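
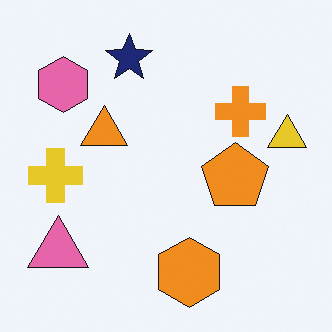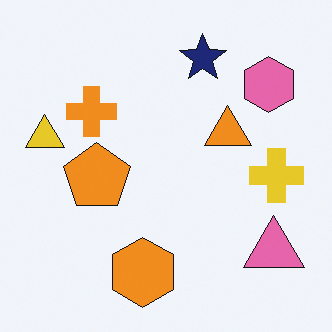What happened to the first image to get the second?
The second image is the first flipped horizontally (left ↔ right).

The yellow triangle is in the right of the first image and the left of the second — shapes on opposite sides of the vertical midline have swapped in a mirror flip.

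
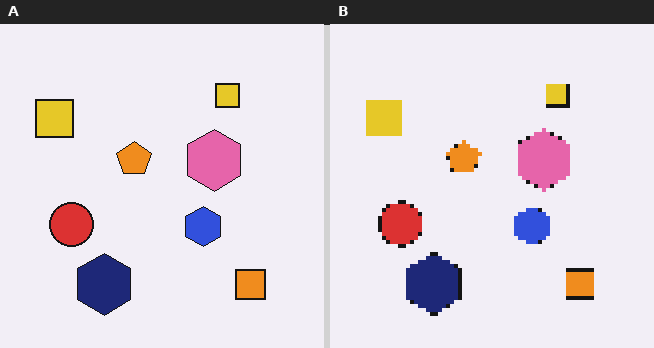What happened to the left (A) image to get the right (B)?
The transformation is: lightly pixelated (a mild mosaic effect).

Shapes are reduced to large square blocks; fine edges and outlines are lost — a downscale-then-upscale (mosaic) effect.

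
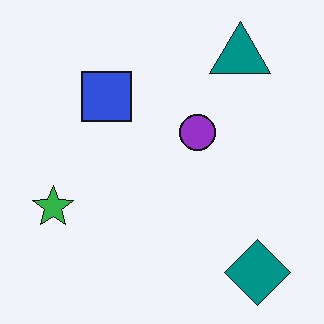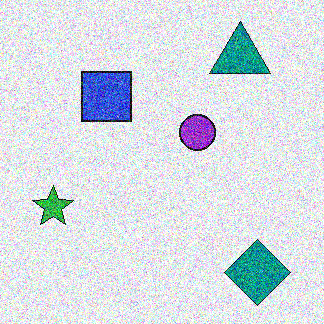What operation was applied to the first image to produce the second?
This is the original image degraded with strong gaussian noise.

Random speckle covers the whole image, including the flat background.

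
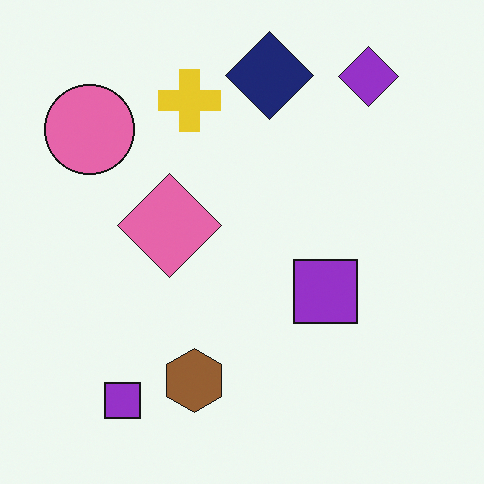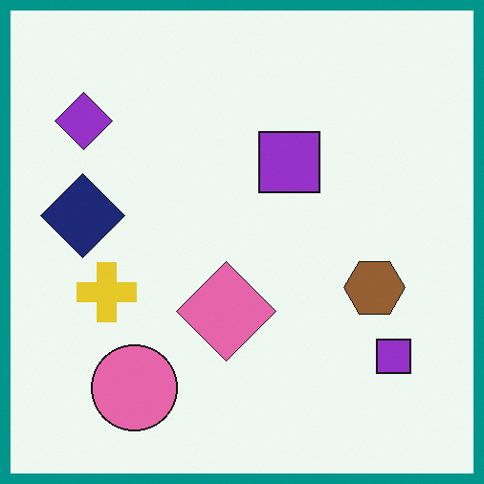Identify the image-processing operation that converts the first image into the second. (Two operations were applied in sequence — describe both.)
This is the original image rotated 90° counter-clockwise, then framed with a teal border.

The purple diamond sits in the top-right of the first image and the top-left of the second — consistent with a whole-image 90° counter-clockwise rotation. A solid teal frame runs around the edge of the second image, with the content slightly shrunk inside it.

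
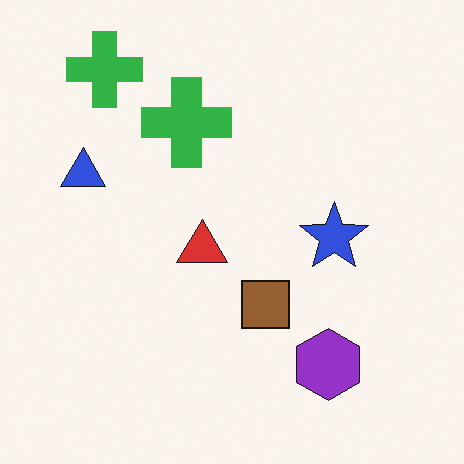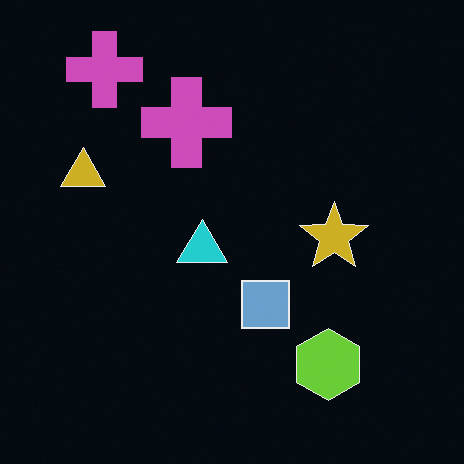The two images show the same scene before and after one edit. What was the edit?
This is the original image color-inverted (negative).

The light background has become dark and every shape's color is its complement — a photographic negative.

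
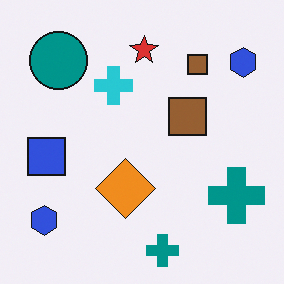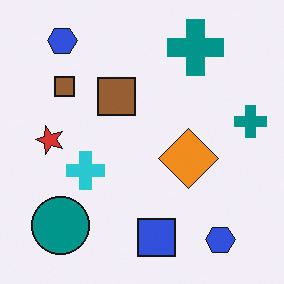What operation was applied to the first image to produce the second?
The transformation is: rotated 90° counter-clockwise.

The teal circle sits in the top-left of the first image and the bottom-left of the second — consistent with a whole-image 90° counter-clockwise rotation.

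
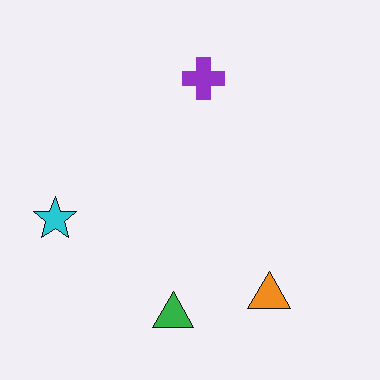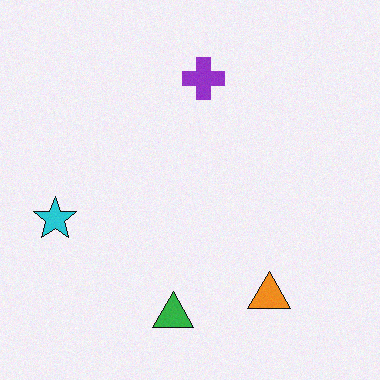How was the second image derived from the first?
The second image is the first degraded with light additive noise.

Random speckle covers the whole image, including the flat background.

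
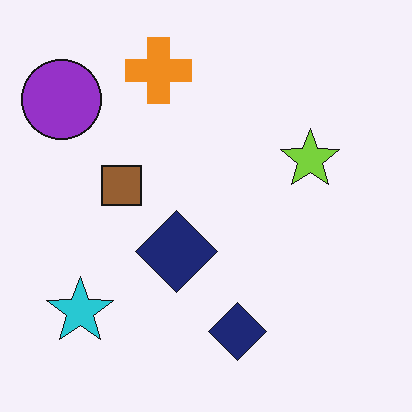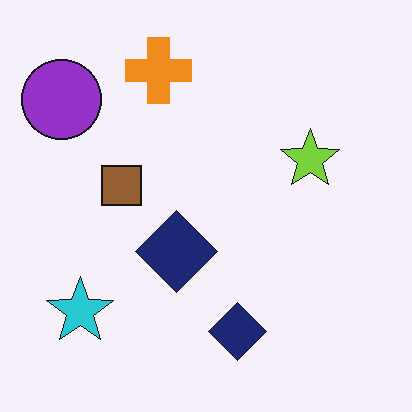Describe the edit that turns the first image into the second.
The second image is the first given moderate JPEG compression.

Blocky 8×8 compression artifacts appear around shape edges and the flat background shows ringing — characteristic JPEG degradation.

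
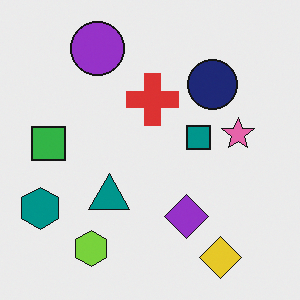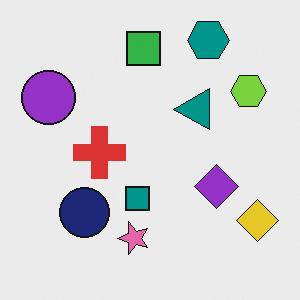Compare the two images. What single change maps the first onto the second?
It was transposed (reflected across the top-left ↔ bottom-right diagonal).

Shapes have swapped their row and column positions — what was in the top-right is now in the bottom-left — a diagonal reflection.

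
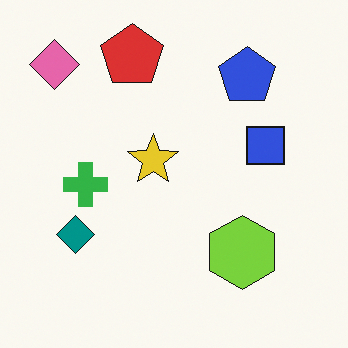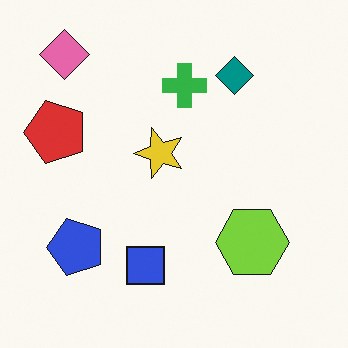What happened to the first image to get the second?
It was transposed (reflected across the top-left ↔ bottom-right diagonal).

Shapes have swapped their row and column positions — what was in the top-right is now in the bottom-left — a diagonal reflection.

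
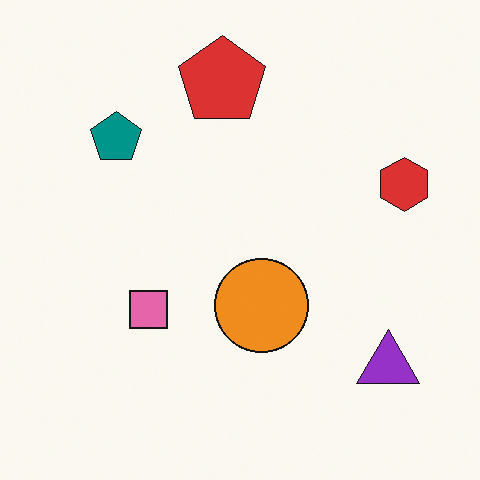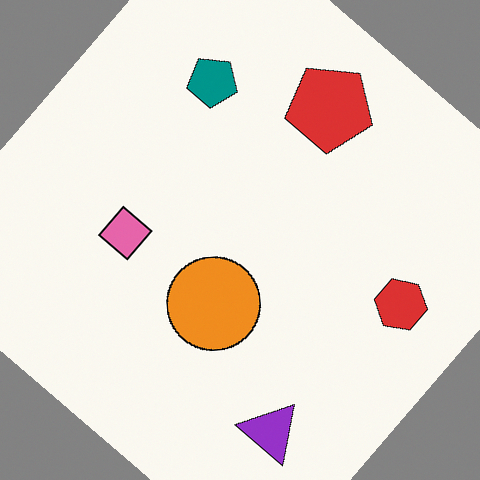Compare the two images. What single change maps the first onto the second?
The image was rotated clockwise by a large amount — several tens of degrees.

Every shape is tilted by the same angle and the image corners show triangular fill wedges — a whole-image rotation by a non-right angle.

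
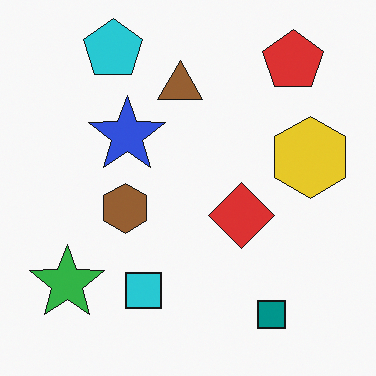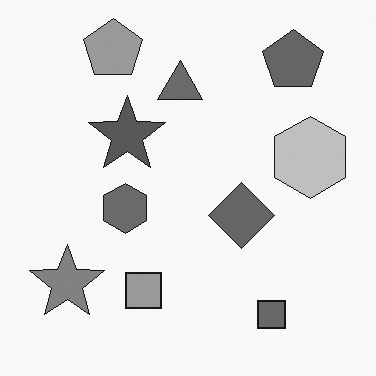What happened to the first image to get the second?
Converted to grayscale.

All color is removed — every shape is now a shade of grey.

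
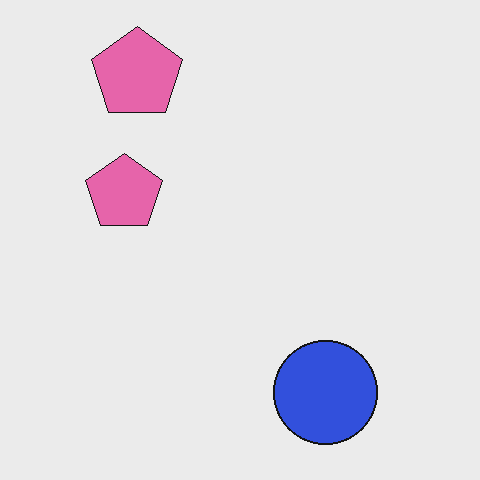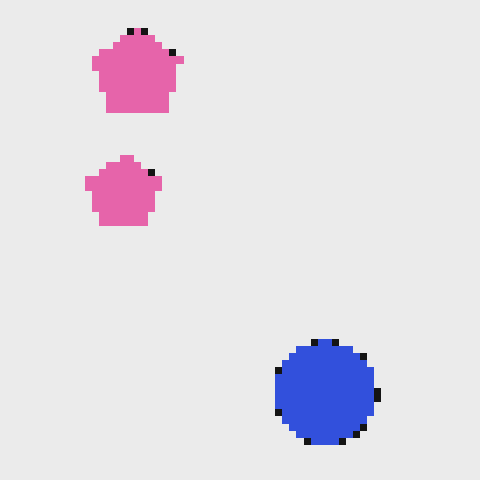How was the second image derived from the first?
The image was pixelated into visible square blocks.

Shapes are reduced to large square blocks; fine edges and outlines are lost — a downscale-then-upscale (mosaic) effect.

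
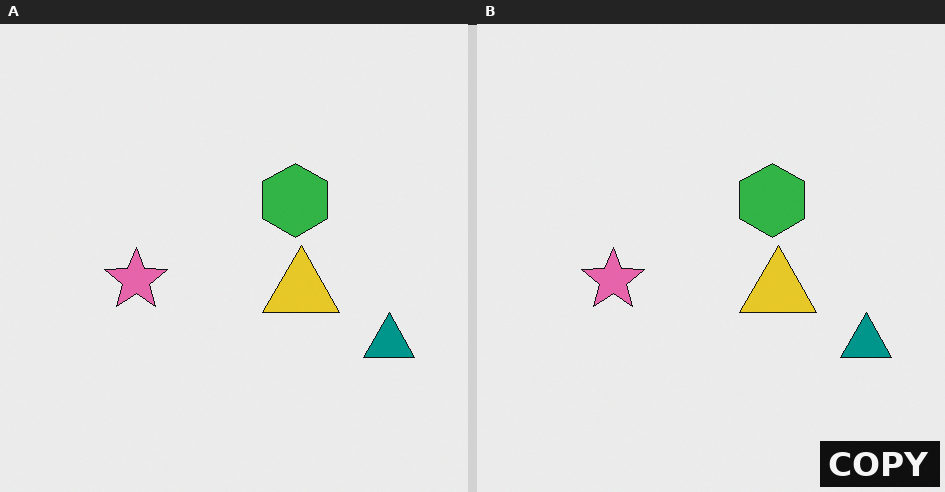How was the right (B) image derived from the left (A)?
This is the original image watermarked with the text "COPY" in the lower-right corner.

A dark label reading "COPY" appears in the lower-right corner.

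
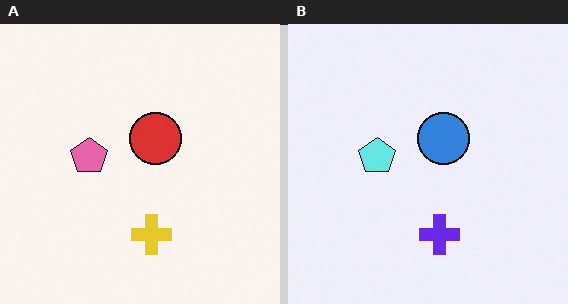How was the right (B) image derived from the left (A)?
This is the original image hue-shifted through roughly half the color wheel.

Every shape's color has rotated by the same amount around the hue wheel — a uniform hue shift.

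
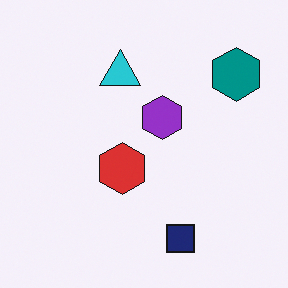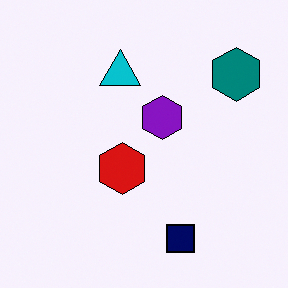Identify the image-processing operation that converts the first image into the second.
This is the original image given slightly increased contrast.

Tones are pushed away from mid-grey across the whole image — a global contrast change.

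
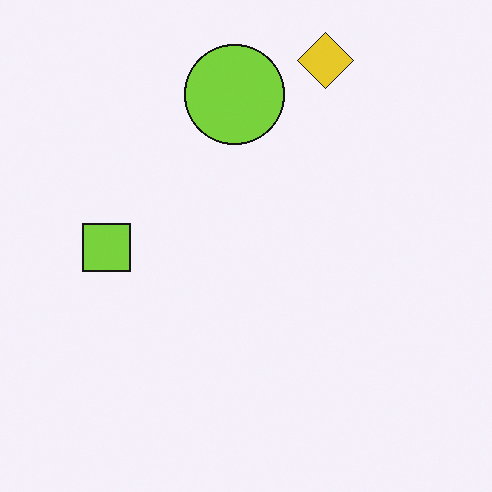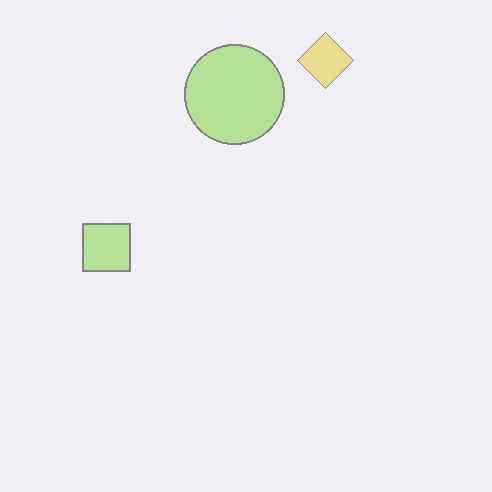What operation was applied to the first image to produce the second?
This is the original image given much lower contrast.

Tones are pushed toward mid-grey across the whole image — a global contrast change.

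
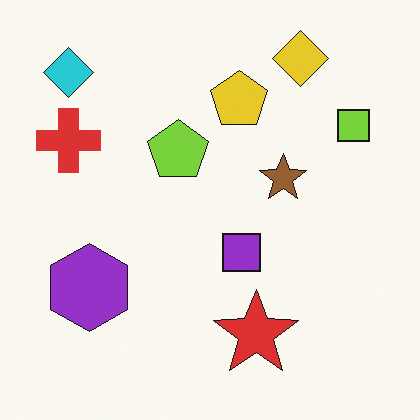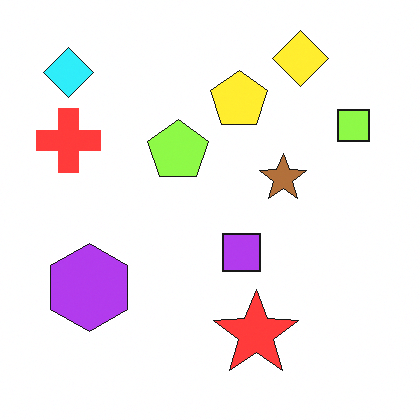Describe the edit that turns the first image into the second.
The image was slightly brightened.

Every pixel — background and shapes alike — is uniformly brightened.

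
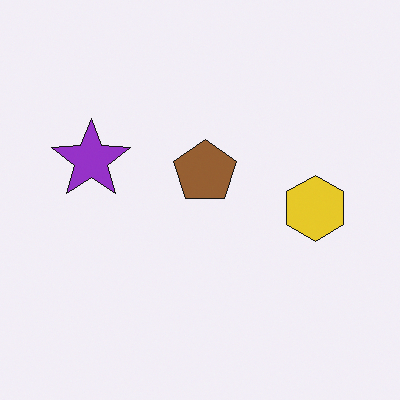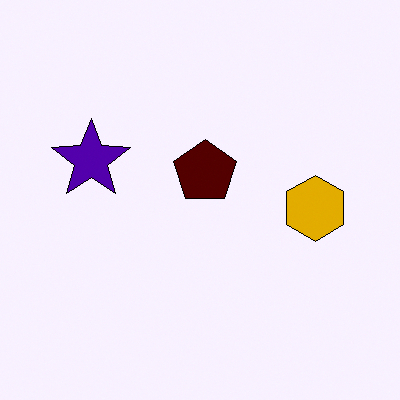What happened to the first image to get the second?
Given much higher contrast.

Tones are pushed away from mid-grey across the whole image — a global contrast change.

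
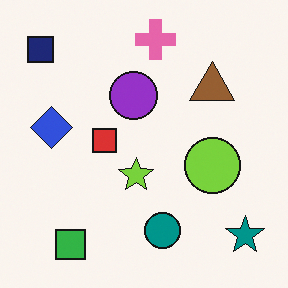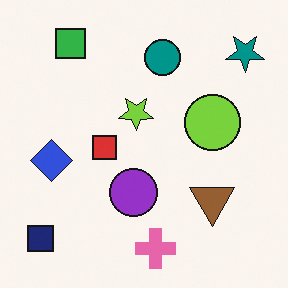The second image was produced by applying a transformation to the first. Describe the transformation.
The second image is the first flipped vertically (top ↔ bottom).

The pink cross is in the top of the first image and the bottom of the second — shapes on opposite sides of the horizontal midline have swapped in a mirror flip.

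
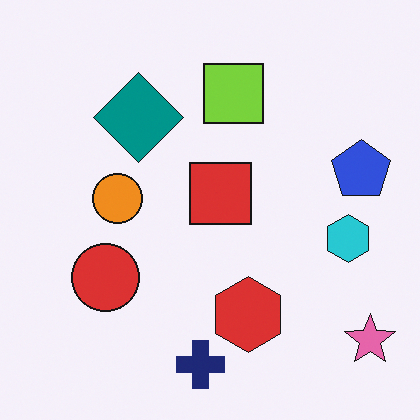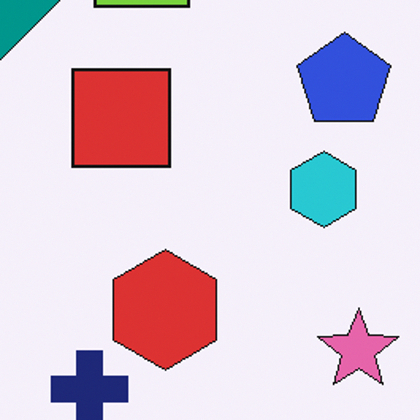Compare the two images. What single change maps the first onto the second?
It was cropped slightly and scaled back up.

The visible shapes are larger and the field of view is narrower; shapes near the original edges may be partly or wholly outside the frame — a crop-and-rescale.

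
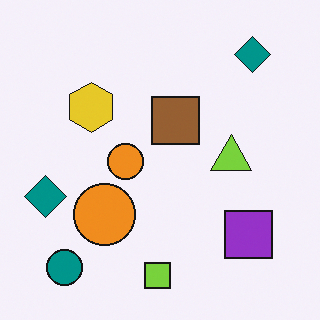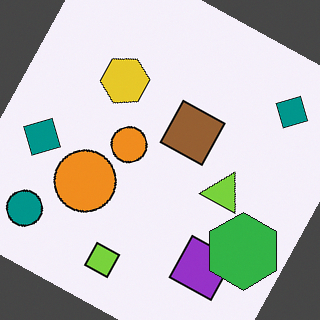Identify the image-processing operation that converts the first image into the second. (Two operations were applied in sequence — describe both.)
The second image is the first rotated clockwise by a moderate amount, then overlaid with an additional green hexagon.

Every shape is tilted by the same angle and the image corners show triangular fill wedges — a whole-image rotation by a non-right angle. A green hexagon appears in the second image that is absent from the first.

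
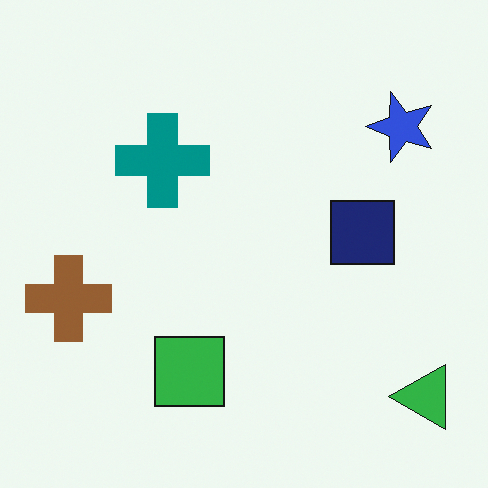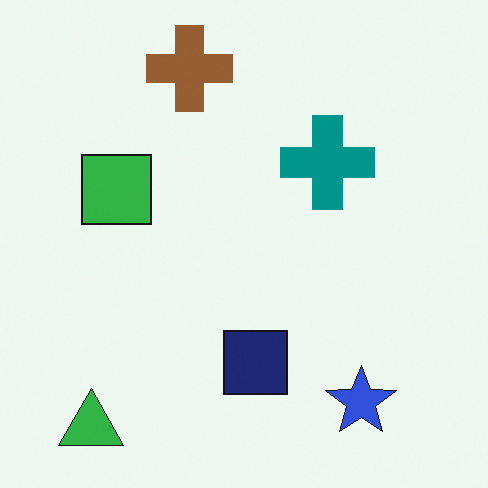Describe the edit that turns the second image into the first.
This is the original image rotated 90° counter-clockwise.

The green triangle sits in the bottom-left of the second image and the bottom-right of the first — consistent with a whole-image 90° counter-clockwise rotation.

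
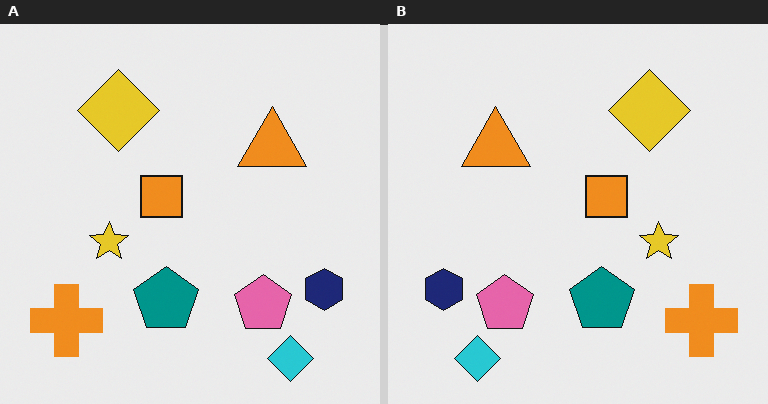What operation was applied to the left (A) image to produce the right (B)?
Flipped horizontally (left ↔ right).

The navy hexagon is in the bottom-right of the left (A) image and the bottom-left of the right (B) — shapes on opposite sides of the vertical midline have swapped in a mirror flip.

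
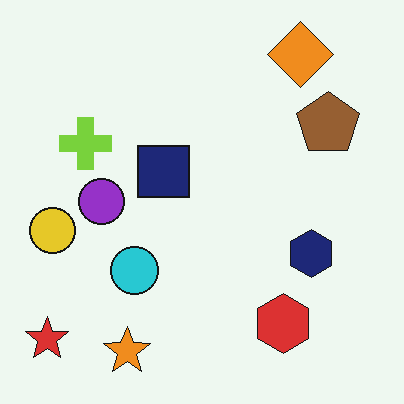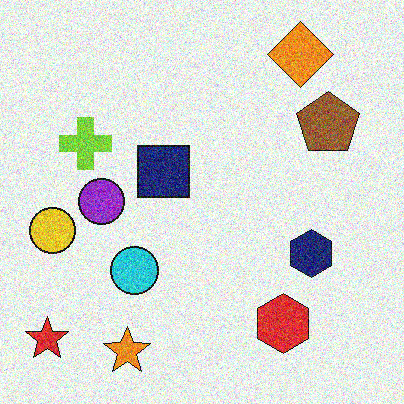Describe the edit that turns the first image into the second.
This is the original image degraded with strong gaussian noise.

Random speckle covers the whole image, including the flat background.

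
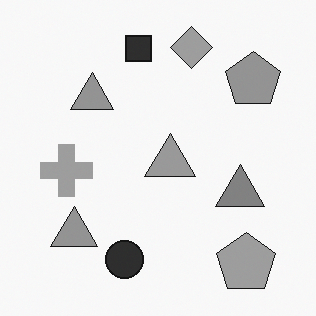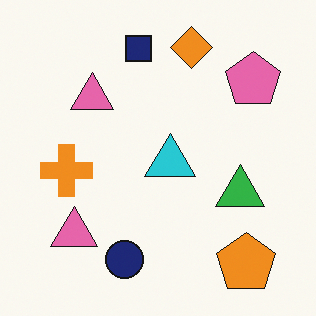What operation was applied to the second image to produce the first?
This is the original image converted to grayscale.

All color is removed — every shape is now a shade of grey.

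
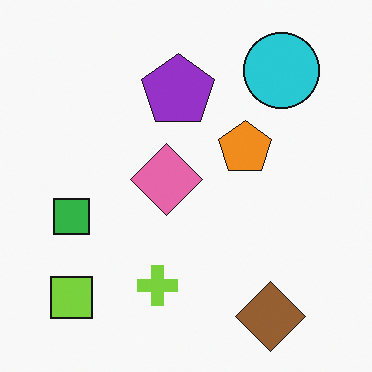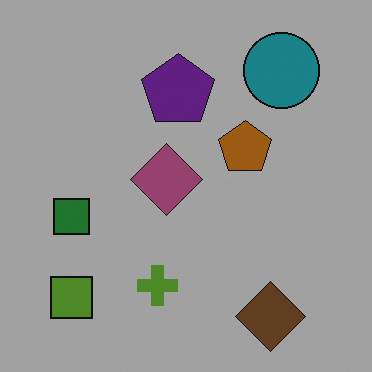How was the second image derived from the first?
The second image is the first darkened a lot.

Every pixel — background and shapes alike — is uniformly darkened.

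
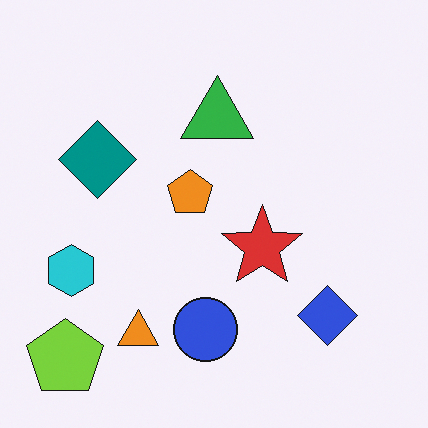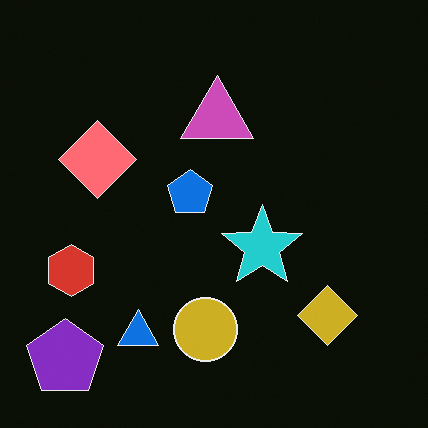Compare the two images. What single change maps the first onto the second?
The second image is the first color-inverted (negative).

The light background has become dark and every shape's color is its complement — a photographic negative.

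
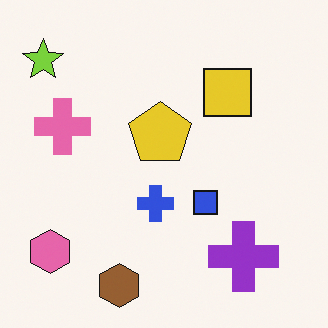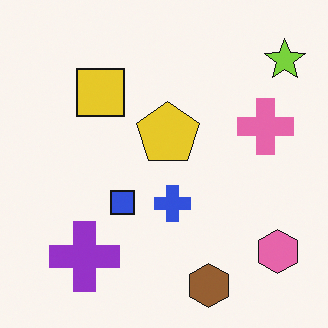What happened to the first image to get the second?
The image was flipped horizontally (left ↔ right).

The lime star is in the top-left of the first image and the top-right of the second — shapes on opposite sides of the vertical midline have swapped in a mirror flip.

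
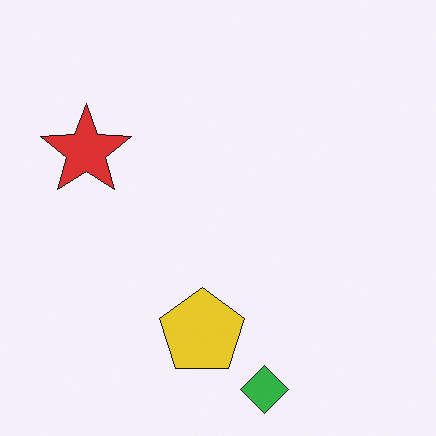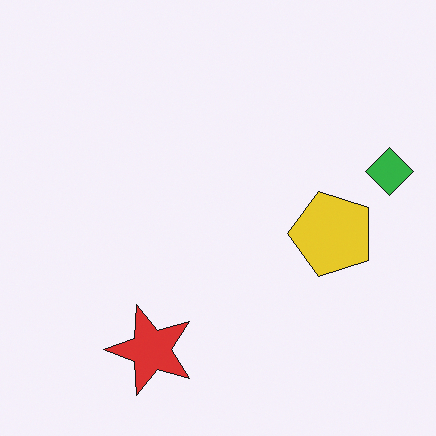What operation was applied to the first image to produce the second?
This is the original image rotated 90° counter-clockwise.

The green diamond sits in the bottom of the first image and the right of the second — consistent with a whole-image 90° counter-clockwise rotation.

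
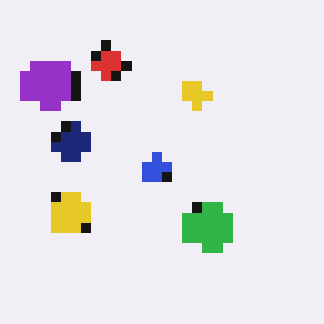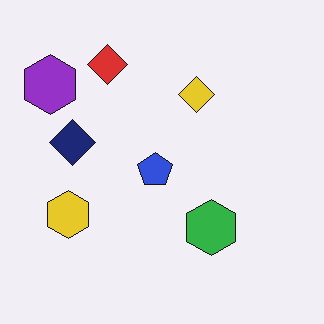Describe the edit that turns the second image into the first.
The first image is the second coarsely pixelated.

Shapes are reduced to large square blocks; fine edges and outlines are lost — a downscale-then-upscale (mosaic) effect.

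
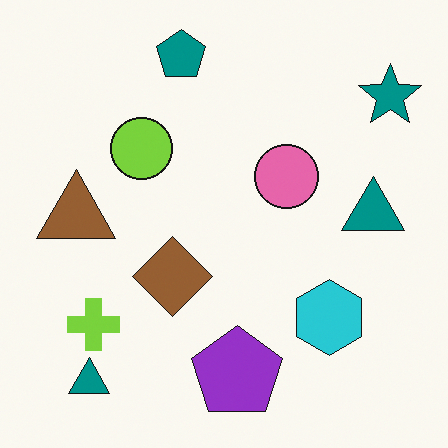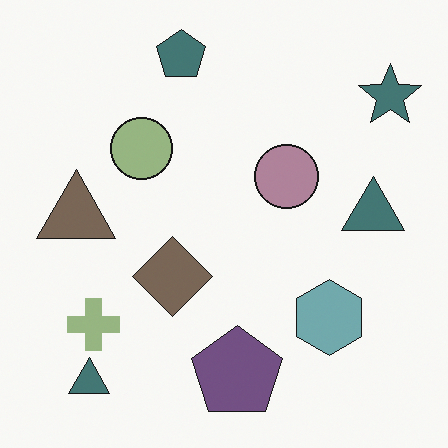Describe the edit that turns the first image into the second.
It was heavily desaturated.

All colors are more muted and greyish — a global saturation change.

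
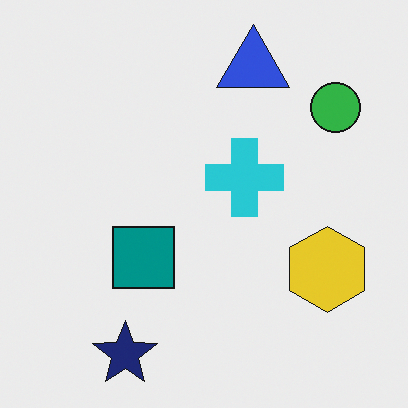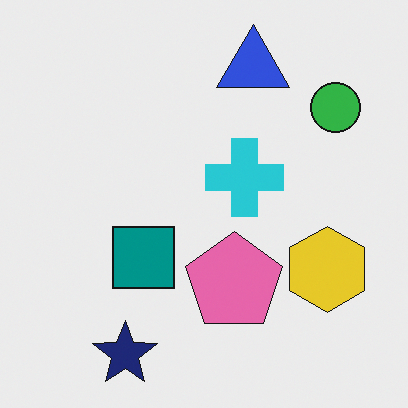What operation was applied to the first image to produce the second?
It was overlaid with an additional pink pentagon.

A pink pentagon appears in the second image that is absent from the first.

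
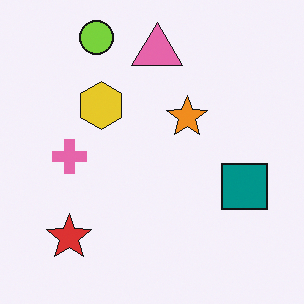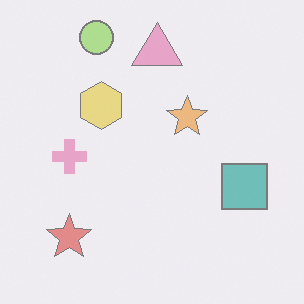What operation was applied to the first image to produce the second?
The transformation is: washed out (contrast reduced).

Tones are pushed toward mid-grey across the whole image — a global contrast change.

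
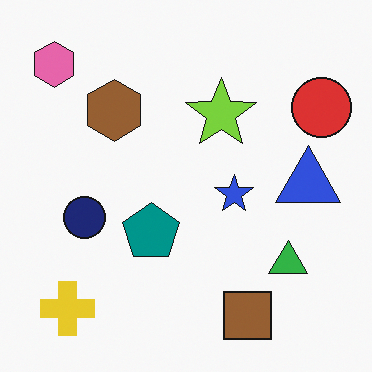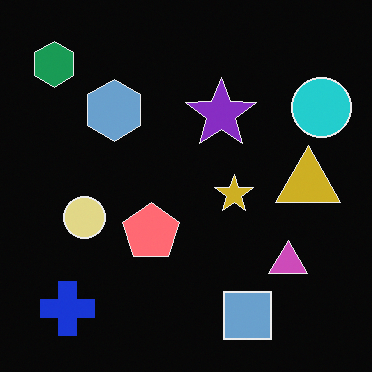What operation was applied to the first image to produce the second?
The second image is the first color-inverted (negative).

The light background has become dark and every shape's color is its complement — a photographic negative.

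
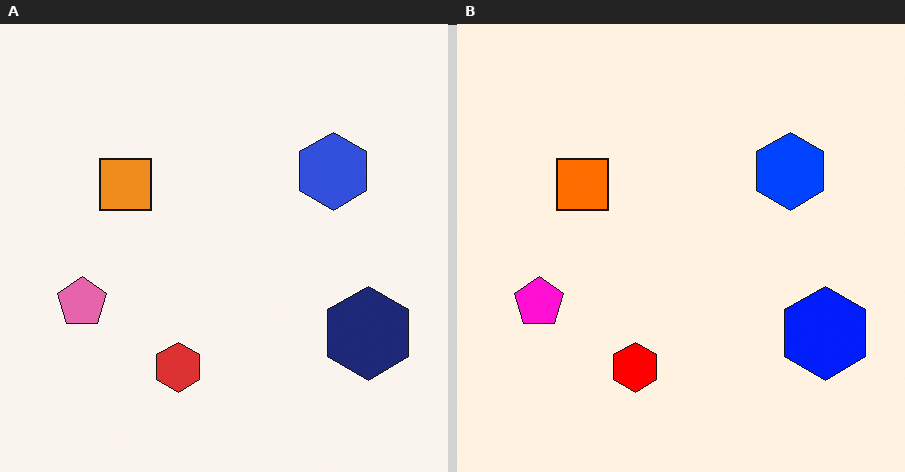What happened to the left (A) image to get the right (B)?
The image was made much more vivid (saturation change).

All colors are more vivid — a global saturation change.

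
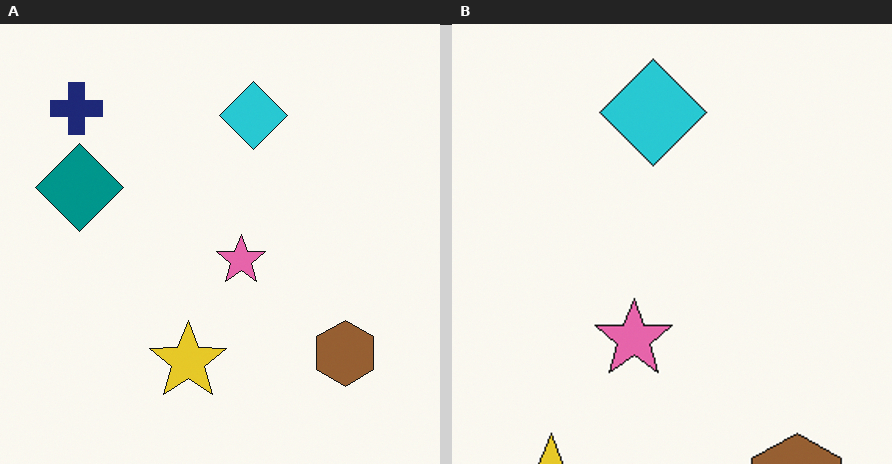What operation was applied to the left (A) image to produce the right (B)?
Cropped slightly and scaled back up.

The visible shapes are larger and the field of view is narrower; shapes near the original edges may be partly or wholly outside the frame — a crop-and-rescale.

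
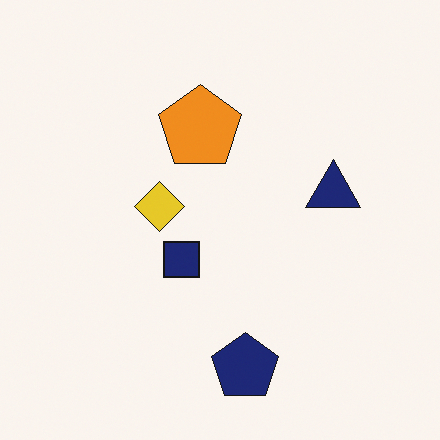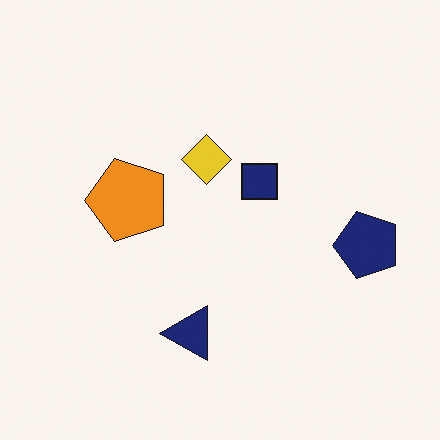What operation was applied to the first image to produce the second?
The image was transposed (reflected across the top-left ↔ bottom-right diagonal).

Shapes have swapped their row and column positions — what was in the top-right is now in the bottom-left — a diagonal reflection.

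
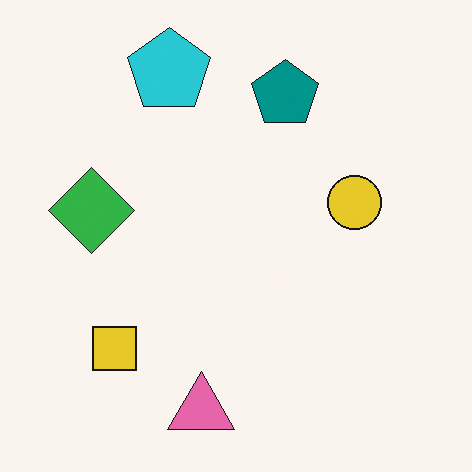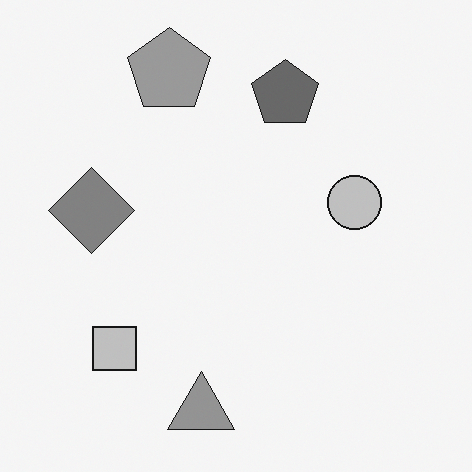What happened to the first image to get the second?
The transformation is: converted to grayscale.

All color is removed — every shape is now a shade of grey.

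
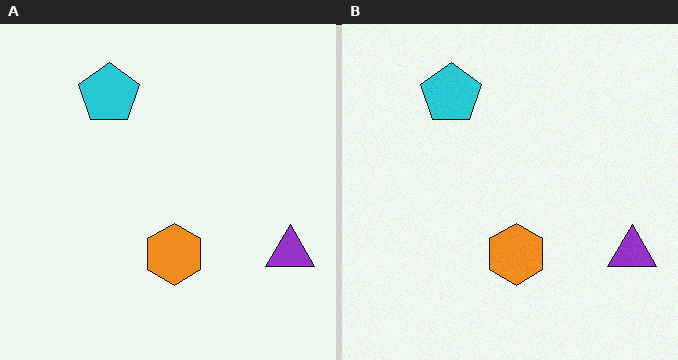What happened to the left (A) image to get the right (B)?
It was degraded with light additive noise.

Random speckle covers the whole image, including the flat background.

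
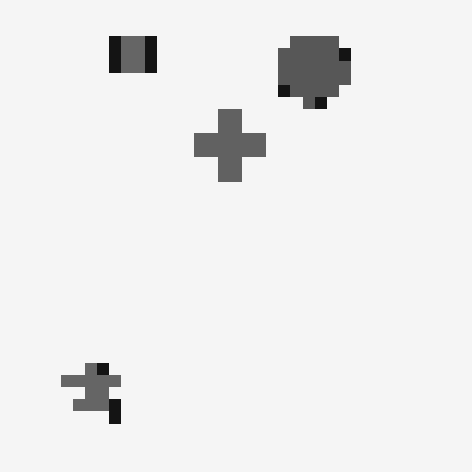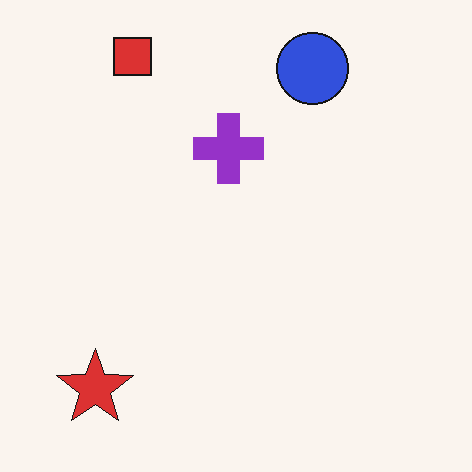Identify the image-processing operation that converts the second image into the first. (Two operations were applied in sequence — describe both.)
The transformation is: heavily pixelated into large blocks, then converted to grayscale.

Shapes are reduced to large square blocks; fine edges and outlines are lost — a downscale-then-upscale (mosaic) effect. All color is removed — every shape is now a shade of grey.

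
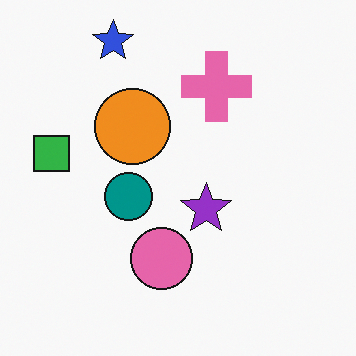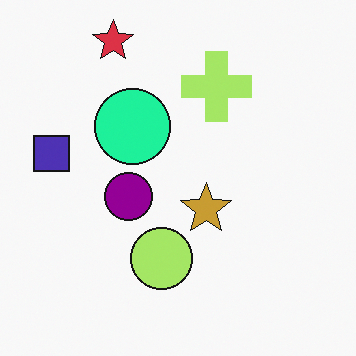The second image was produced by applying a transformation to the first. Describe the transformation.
The image was hue-shifted by a moderate amount.

Every shape's color has rotated by the same amount around the hue wheel — a uniform hue shift.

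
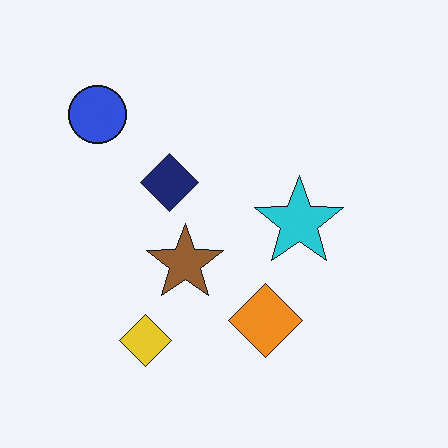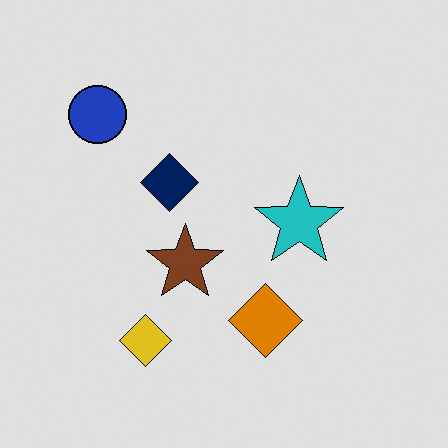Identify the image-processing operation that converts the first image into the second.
The second image is the first posterized to a reduced palette.

Each flat color has snapped to a coarser quantized level — most visibly, the near-white background has dropped to a flat grey.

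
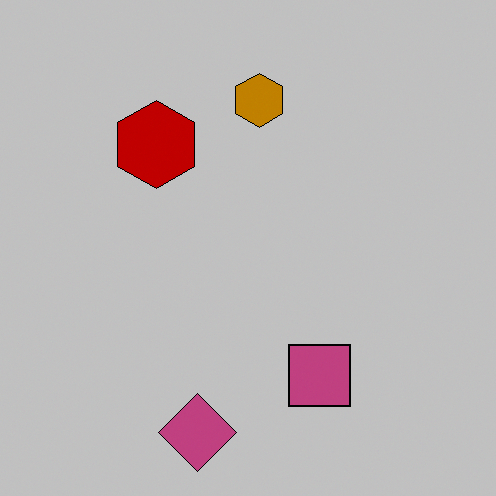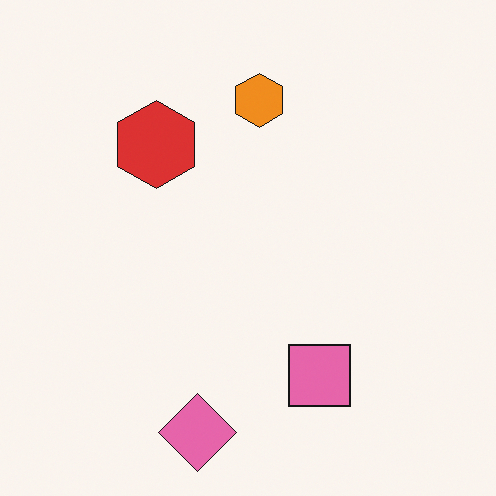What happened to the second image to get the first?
The first image is the second aggressively posterized.

Each flat color has snapped to a coarser quantized level — most visibly, the near-white background has dropped to a flat grey.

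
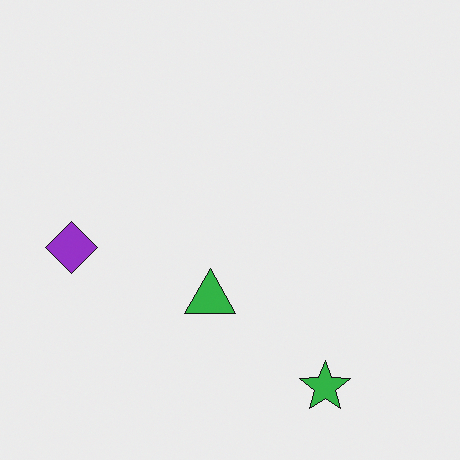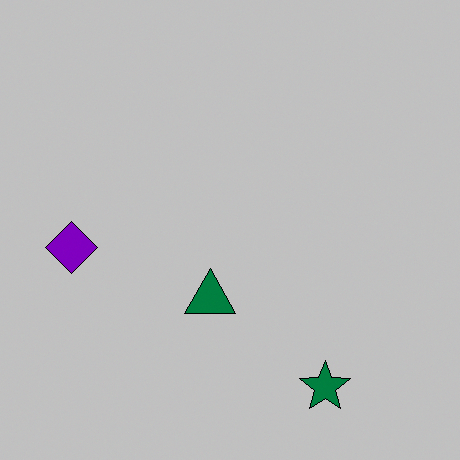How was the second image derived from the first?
Aggressively posterized.

Each flat color has snapped to a coarser quantized level — most visibly, the near-white background has dropped to a flat grey.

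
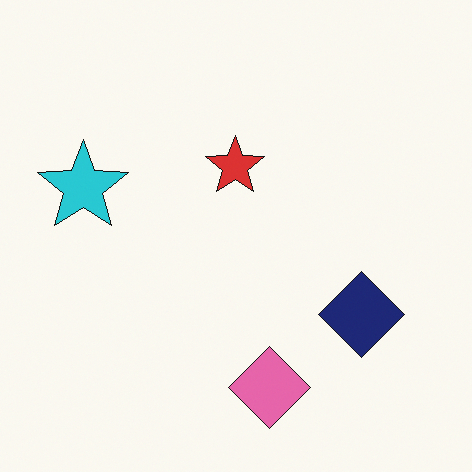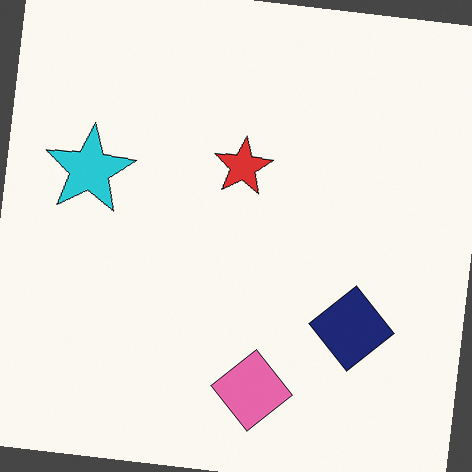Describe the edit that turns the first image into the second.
The second image is the first rotated clockwise by a slight angle.

Every shape is tilted by the same angle and the image corners show triangular fill wedges — a whole-image rotation by a non-right angle.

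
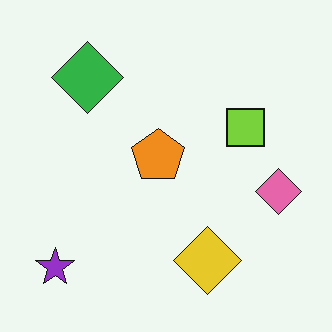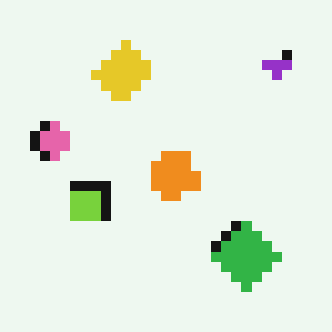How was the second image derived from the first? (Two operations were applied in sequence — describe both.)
The image was rotated 180°, then coarsely pixelated.

The purple star sits in the bottom-left of the first image and the top-right of the second — consistent with a whole-image 180° rotation. Shapes are reduced to large square blocks; fine edges and outlines are lost — a downscale-then-upscale (mosaic) effect.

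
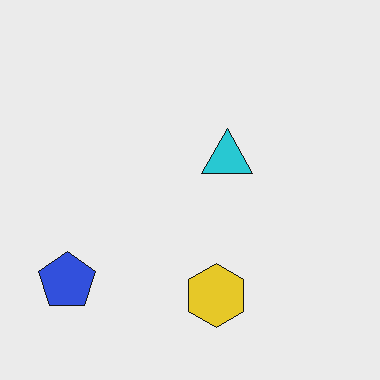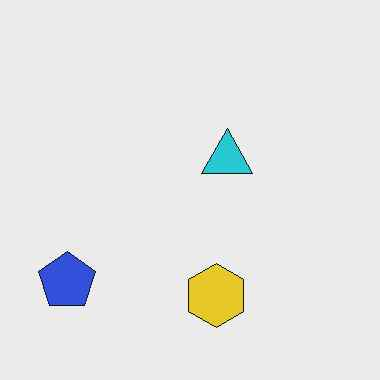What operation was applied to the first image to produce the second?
This is the original image JPEG-compressed with visible artifacts.

Blocky 8×8 compression artifacts appear around shape edges and the flat background shows ringing — characteristic JPEG degradation.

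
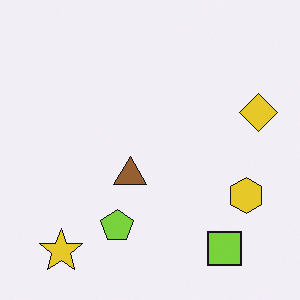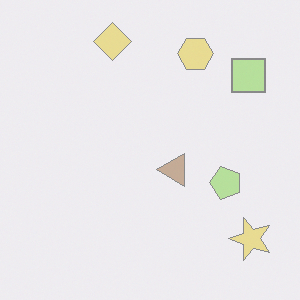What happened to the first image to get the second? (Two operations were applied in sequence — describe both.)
The second image is the first rotated 90° counter-clockwise, then given much lower contrast.

The yellow star sits in the bottom-left of the first image and the bottom-right of the second — consistent with a whole-image 90° counter-clockwise rotation. Tones are pushed toward mid-grey across the whole image — a global contrast change.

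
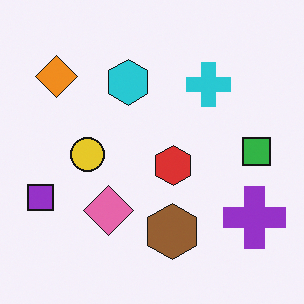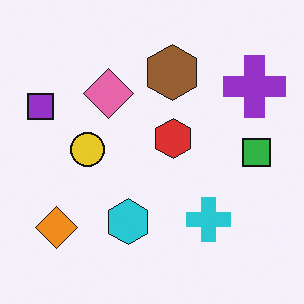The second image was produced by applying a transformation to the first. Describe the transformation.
Flipped vertically (top ↔ bottom).

The brown hexagon is in the bottom of the first image and the top of the second — shapes on opposite sides of the horizontal midline have swapped in a mirror flip.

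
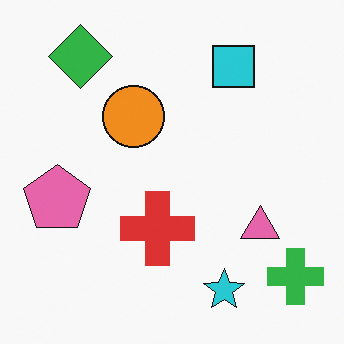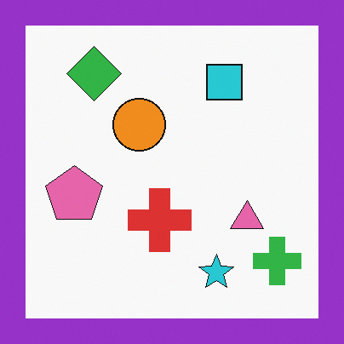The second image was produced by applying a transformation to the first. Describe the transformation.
This is the original image framed with a purple border.

A solid purple frame runs around the edge of the second image, with the content slightly shrunk inside it.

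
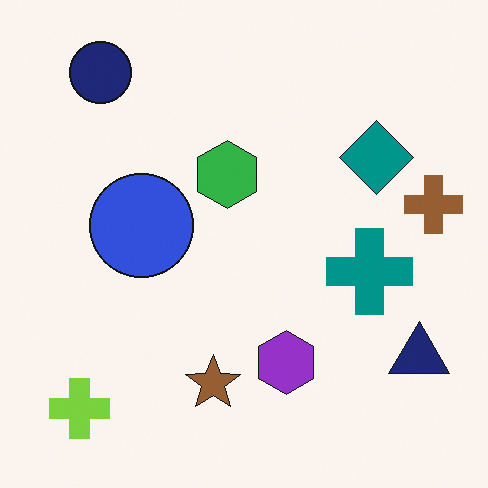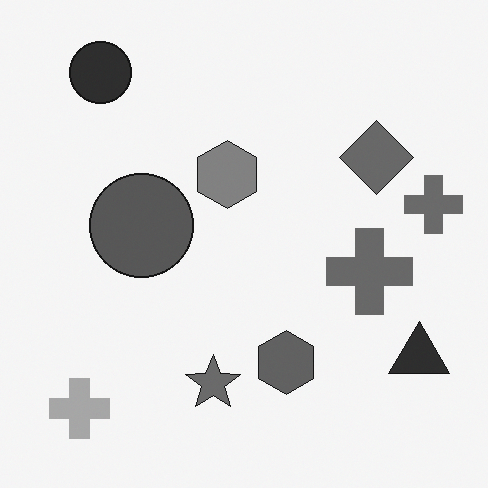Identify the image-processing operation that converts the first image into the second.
The image was converted to grayscale.

All color is removed — every shape is now a shade of grey.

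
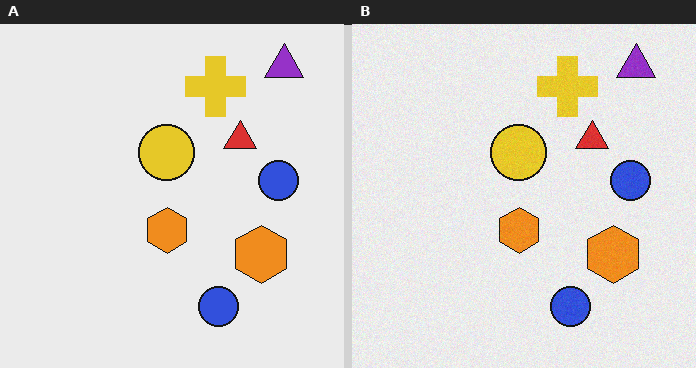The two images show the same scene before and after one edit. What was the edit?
The transformation is: degraded with subtle gaussian noise.

Random speckle covers the whole image, including the flat background.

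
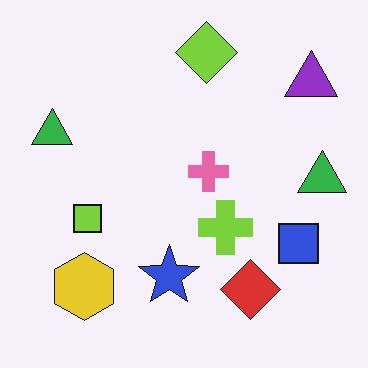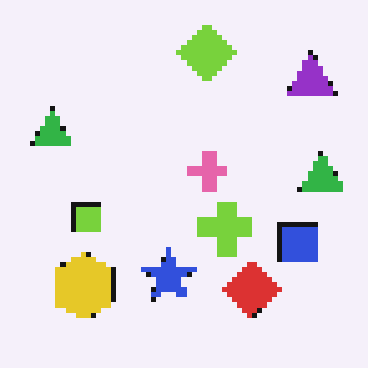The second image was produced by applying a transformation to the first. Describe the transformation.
The second image is the first lightly pixelated (a mild mosaic effect).

Shapes are reduced to large square blocks; fine edges and outlines are lost — a downscale-then-upscale (mosaic) effect.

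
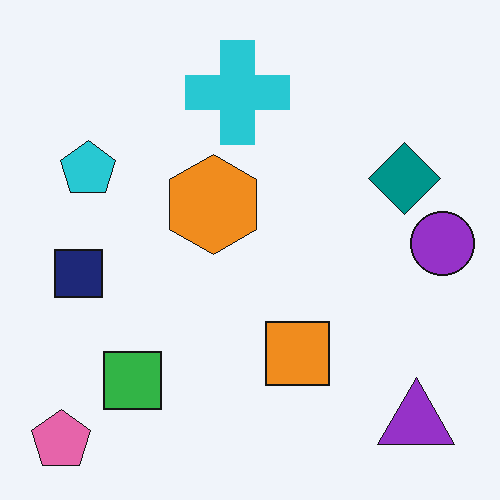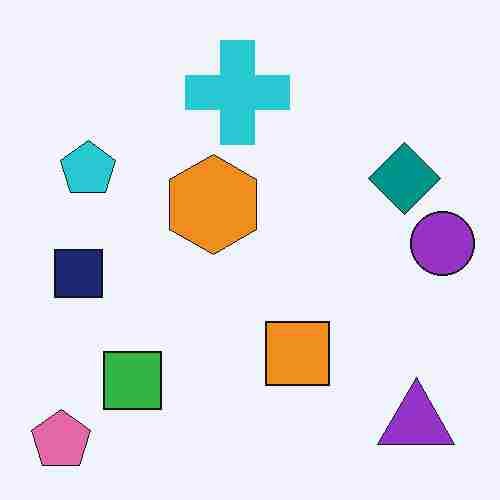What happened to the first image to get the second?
It was heavily JPEG-compressed with obvious blocking artifacts.

Blocky 8×8 compression artifacts appear around shape edges and the flat background shows ringing — characteristic JPEG degradation.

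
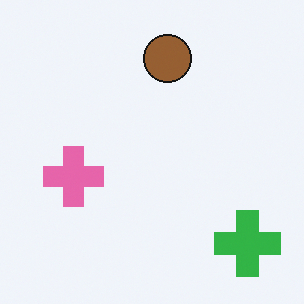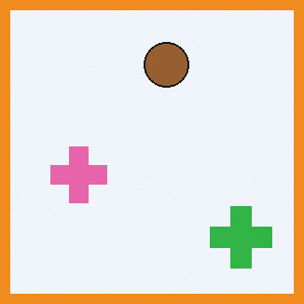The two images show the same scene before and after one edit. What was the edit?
It was framed with a orange border.

A solid orange frame runs around the edge of the second image, with the content slightly shrunk inside it.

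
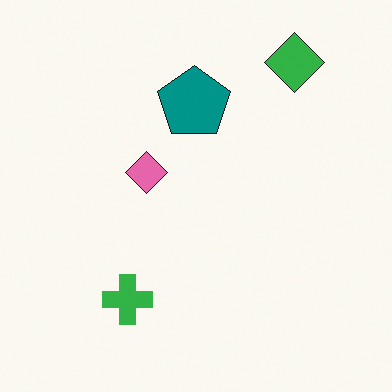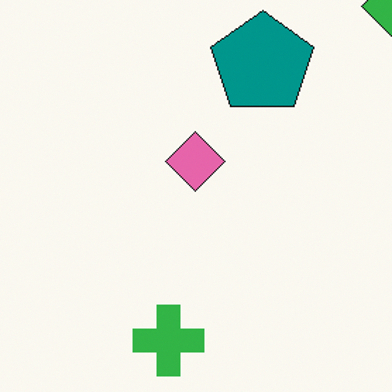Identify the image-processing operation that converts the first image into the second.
This is the original image cropped slightly and scaled back up.

The visible shapes are larger and the field of view is narrower; shapes near the original edges may be partly or wholly outside the frame — a crop-and-rescale.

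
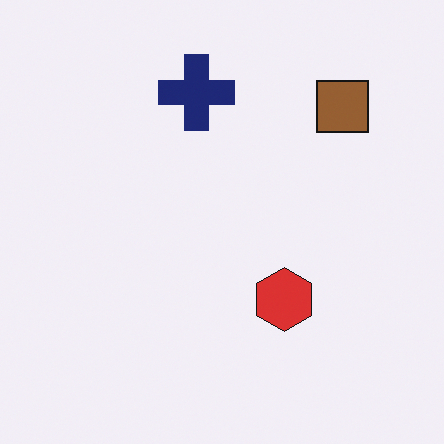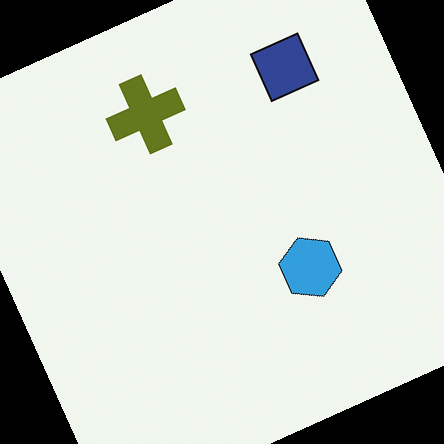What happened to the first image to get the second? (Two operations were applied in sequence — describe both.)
The transformation is: hue-shifted by a large amount, then rotated counter-clockwise by a clearly visible amount.

Every shape's color has rotated by the same amount around the hue wheel — a uniform hue shift. Every shape is tilted by the same angle and the image corners show triangular fill wedges — a whole-image rotation by a non-right angle.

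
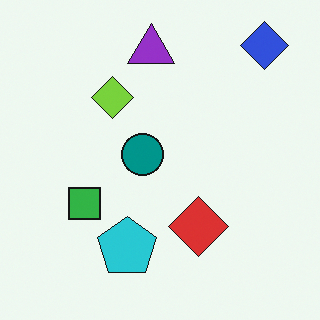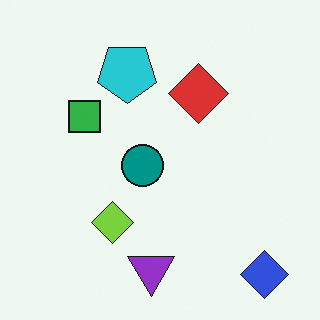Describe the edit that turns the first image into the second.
This is the original image flipped vertically (top ↔ bottom).

The blue diamond is in the top-right of the first image and the bottom-right of the second — shapes on opposite sides of the horizontal midline have swapped in a mirror flip.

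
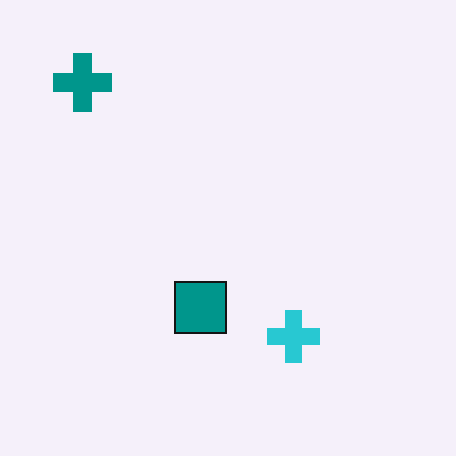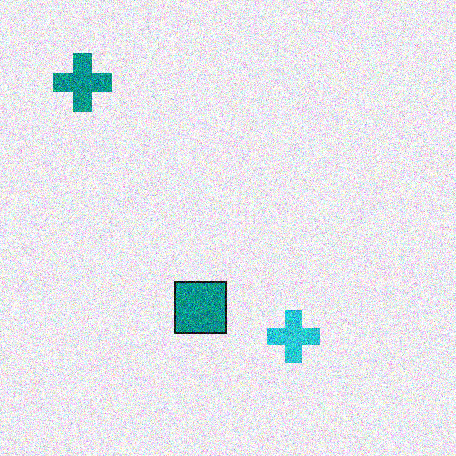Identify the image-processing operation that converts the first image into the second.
It was degraded with strong gaussian noise.

Random speckle covers the whole image, including the flat background.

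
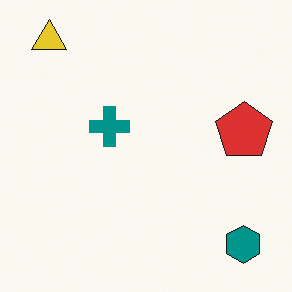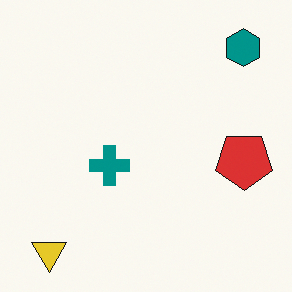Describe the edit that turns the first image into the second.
Flipped vertically (top ↔ bottom).

The yellow triangle is in the top-left of the first image and the bottom-left of the second — shapes on opposite sides of the horizontal midline have swapped in a mirror flip.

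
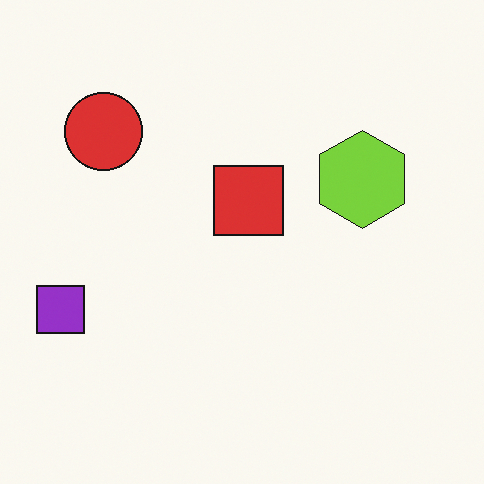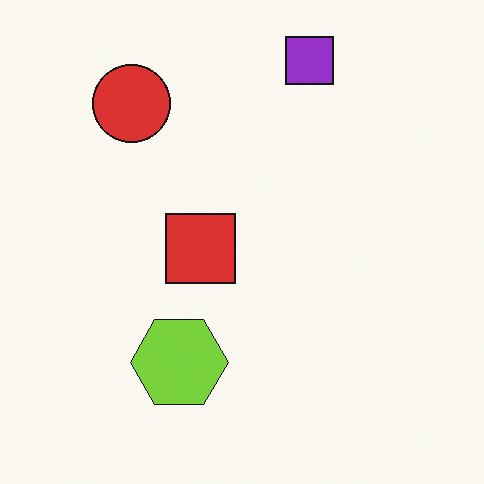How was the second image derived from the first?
Transposed (reflected across the top-left ↔ bottom-right diagonal).

Shapes have swapped their row and column positions — what was in the top-right is now in the bottom-left — a diagonal reflection.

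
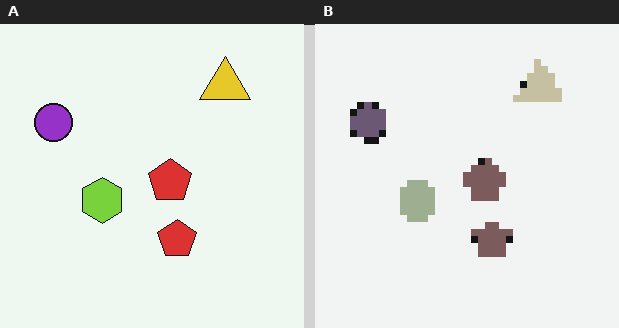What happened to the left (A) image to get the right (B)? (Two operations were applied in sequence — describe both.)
The right (B) image is the left (A) pixelated into visible square blocks, then heavily desaturated.

Shapes are reduced to large square blocks; fine edges and outlines are lost — a downscale-then-upscale (mosaic) effect. All colors are more muted and greyish — a global saturation change.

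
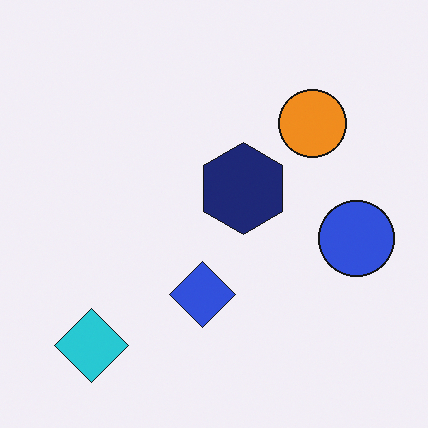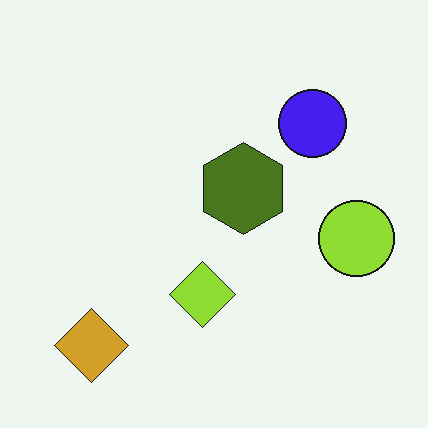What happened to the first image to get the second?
This is the original image hue-shifted by a large amount.

Every shape's color has rotated by the same amount around the hue wheel — a uniform hue shift.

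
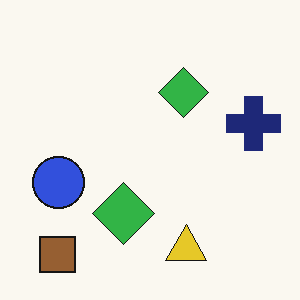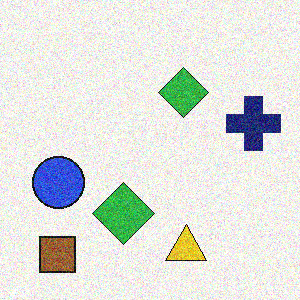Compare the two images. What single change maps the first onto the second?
The transformation is: degraded with moderate additive noise.

Random speckle covers the whole image, including the flat background.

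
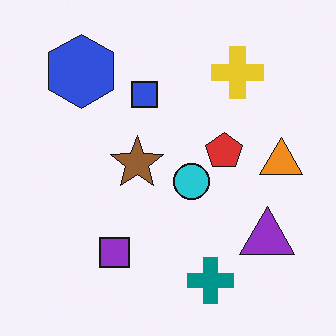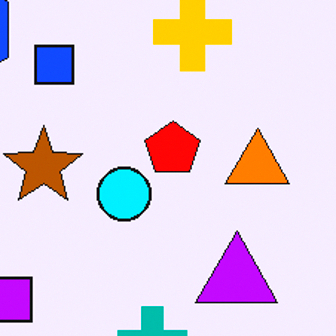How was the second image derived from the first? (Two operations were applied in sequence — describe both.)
It was cropped slightly and scaled back up, then made much more vivid (saturation change).

The visible shapes are larger and the field of view is narrower; shapes near the original edges may be partly or wholly outside the frame — a crop-and-rescale. All colors are more vivid — a global saturation change.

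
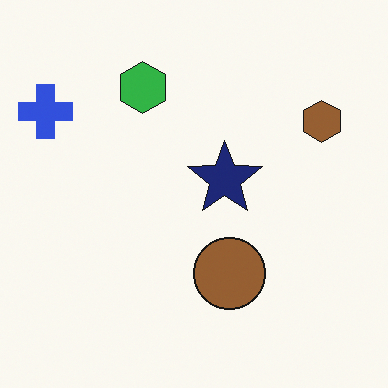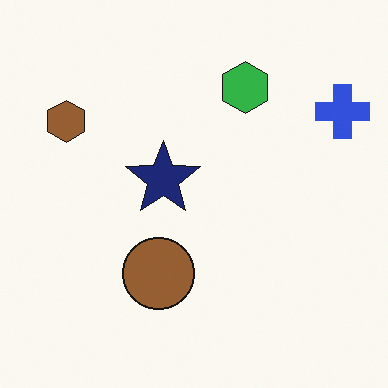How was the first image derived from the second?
Flipped horizontally (left ↔ right).

The blue cross is in the top-right of the second image and the top-left of the first — shapes on opposite sides of the vertical midline have swapped in a mirror flip.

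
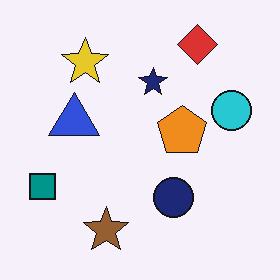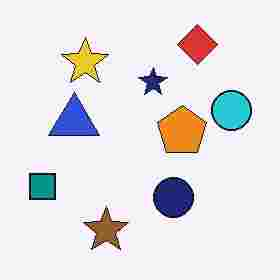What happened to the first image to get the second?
Degraded with heavy JPEG compression.

Blocky 8×8 compression artifacts appear around shape edges and the flat background shows ringing — characteristic JPEG degradation.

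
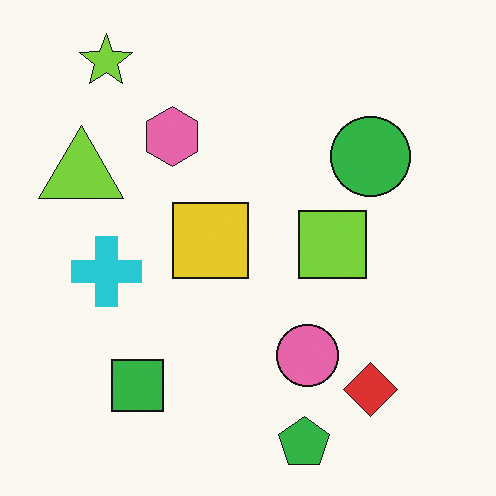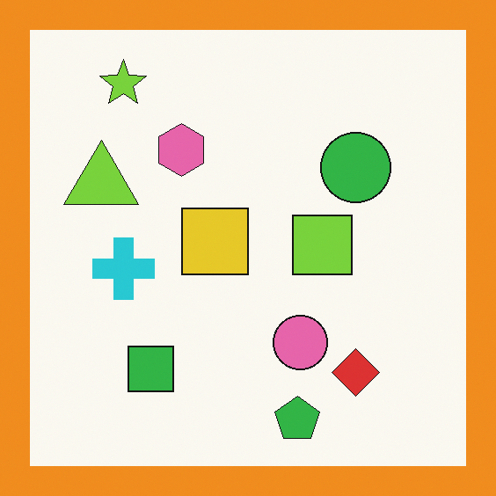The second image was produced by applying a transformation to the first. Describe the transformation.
Framed with a orange border.

A solid orange frame runs around the edge of the second image, with the content slightly shrunk inside it.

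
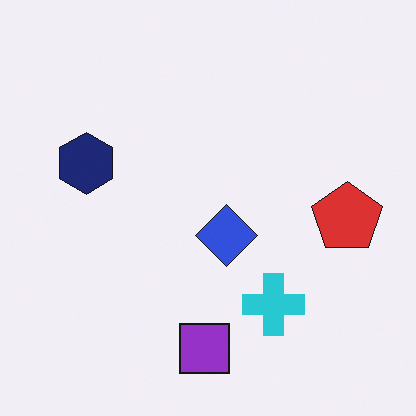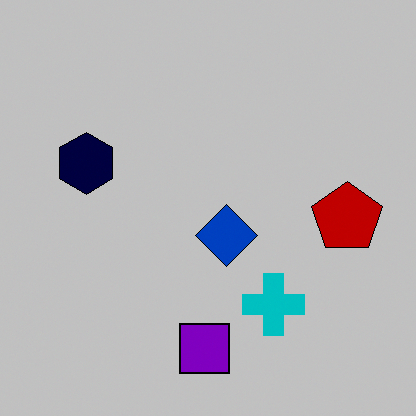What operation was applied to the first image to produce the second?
Heavily posterized to just a handful of flat colors.

Each flat color has snapped to a coarser quantized level — most visibly, the near-white background has dropped to a flat grey.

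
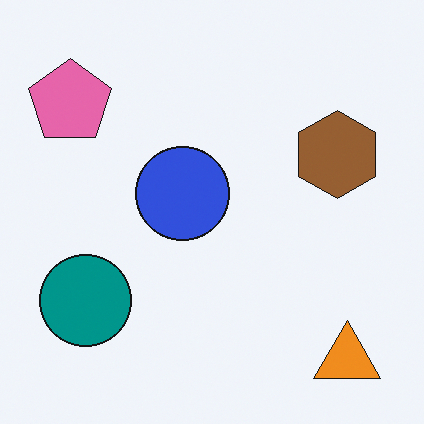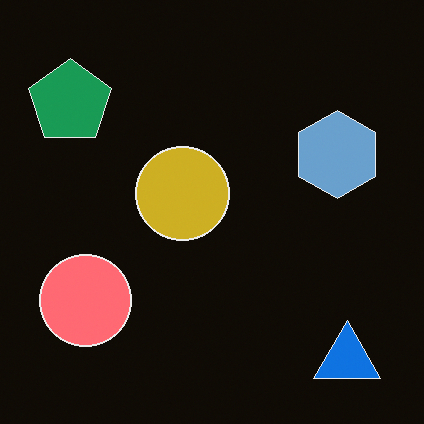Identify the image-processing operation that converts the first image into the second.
The second image is the first color-inverted (negative).

The light background has become dark and every shape's color is its complement — a photographic negative.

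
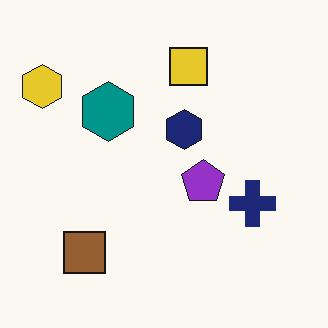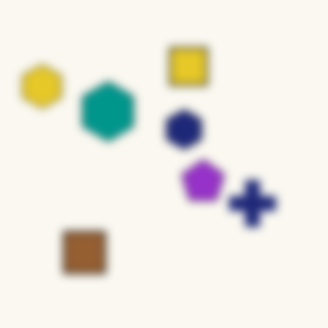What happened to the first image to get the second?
Noticeably gaussian-blurred.

Shape edges and outlines are uniformly softened across the whole image.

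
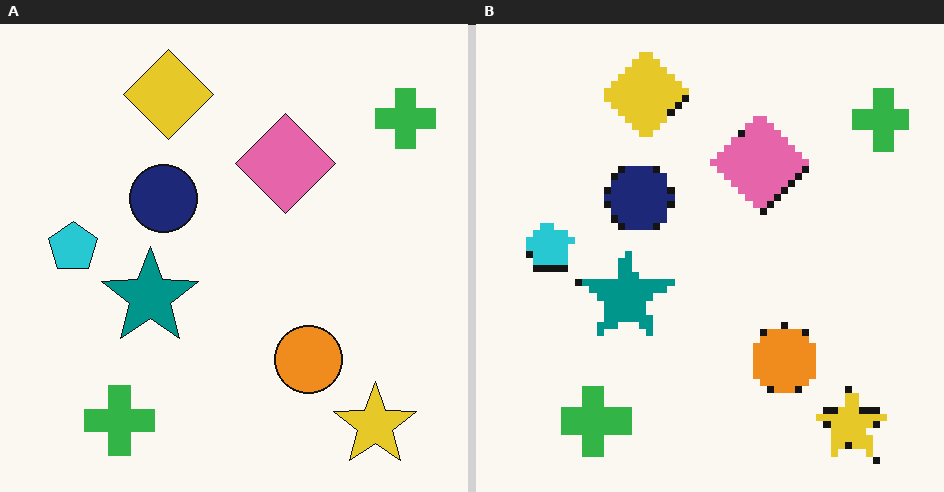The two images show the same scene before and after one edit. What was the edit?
The image was moderately pixelated.

Shapes are reduced to large square blocks; fine edges and outlines are lost — a downscale-then-upscale (mosaic) effect.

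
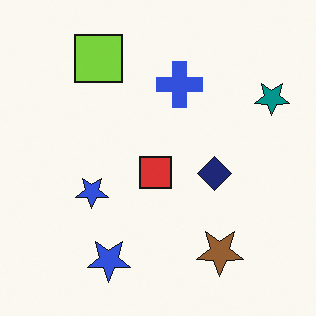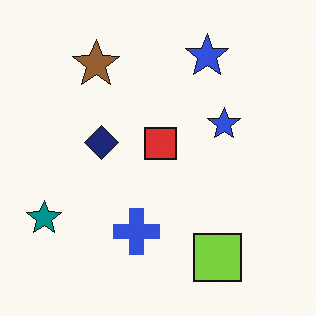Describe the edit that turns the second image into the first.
The transformation is: rotated 180°.

The teal star sits in the bottom-left of the second image and the top-right of the first — consistent with a whole-image 180° rotation.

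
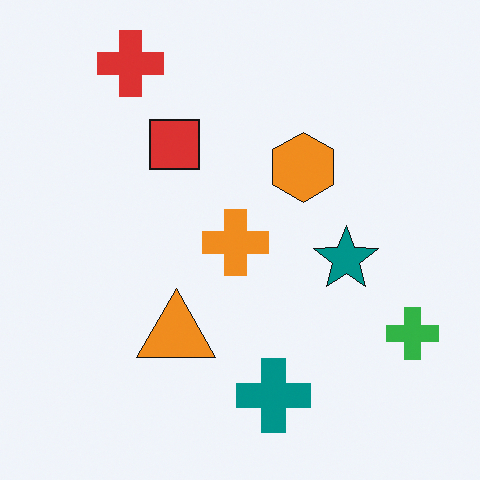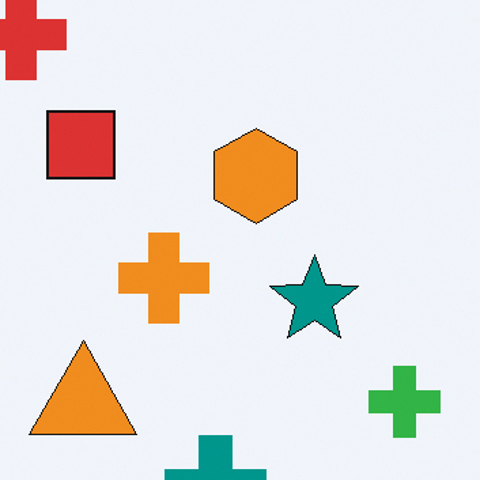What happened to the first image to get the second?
The second image is the first cropped slightly and scaled back up.

The visible shapes are larger and the field of view is narrower; shapes near the original edges may be partly or wholly outside the frame — a crop-and-rescale.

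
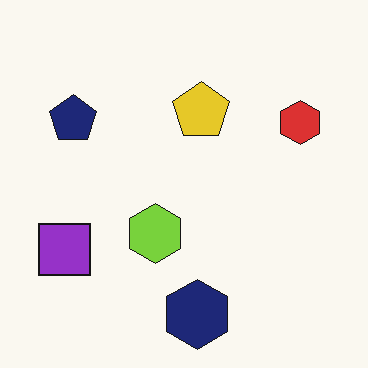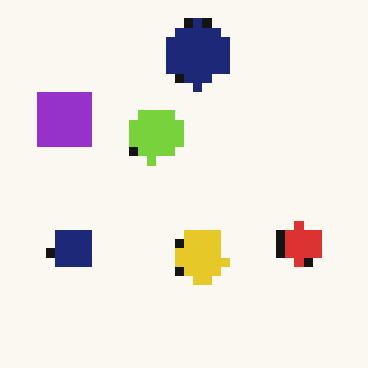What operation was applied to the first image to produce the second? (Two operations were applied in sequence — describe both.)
The image was flipped vertically (top ↔ bottom), then coarsely pixelated.

The navy hexagon is in the bottom of the first image and the top of the second — shapes on opposite sides of the horizontal midline have swapped in a mirror flip. Shapes are reduced to large square blocks; fine edges and outlines are lost — a downscale-then-upscale (mosaic) effect.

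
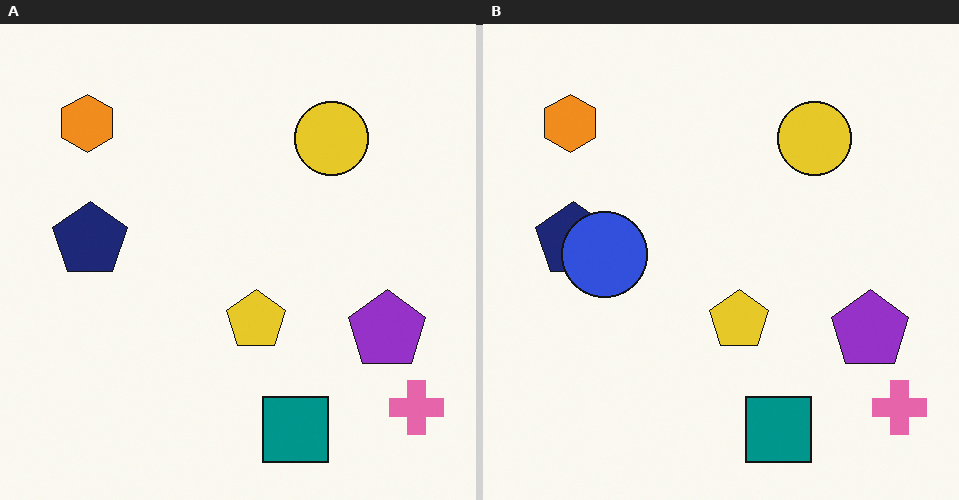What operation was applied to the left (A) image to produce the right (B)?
The image was overlaid with an additional blue circle.

A blue circle appears in the right (B) image that is absent from the left (A).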